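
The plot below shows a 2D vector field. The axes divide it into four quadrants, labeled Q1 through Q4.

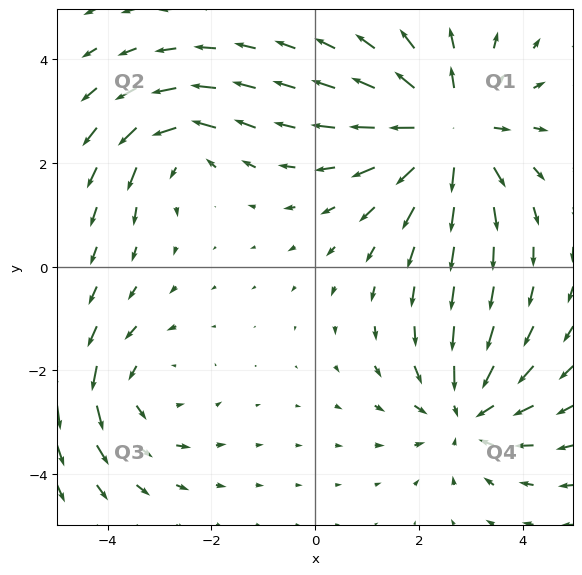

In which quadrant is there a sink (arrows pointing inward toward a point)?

Q4

The sink sits at approximately (2.9, -2.8), which lies in quadrant Q4. The divergence there is about -3, negative as expected for a sink.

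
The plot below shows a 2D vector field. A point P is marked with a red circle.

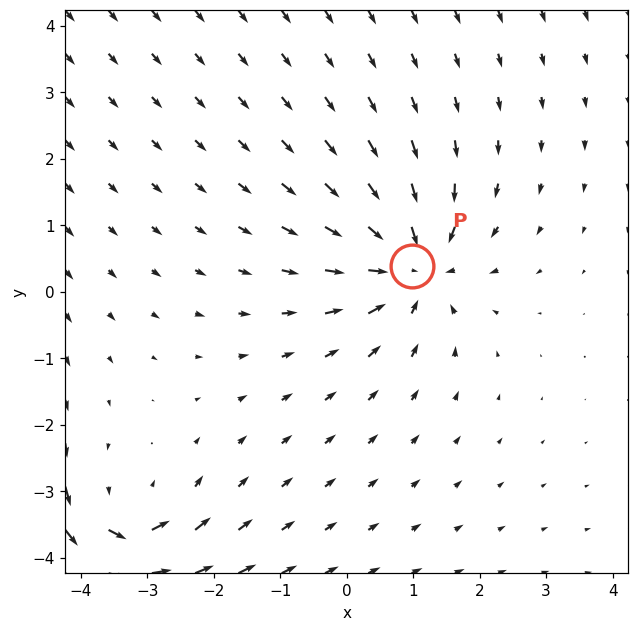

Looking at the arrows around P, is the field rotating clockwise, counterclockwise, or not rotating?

Near P at (1.0, 0.4) the arrows show no circulation. The curl there is ≈0.

not rotating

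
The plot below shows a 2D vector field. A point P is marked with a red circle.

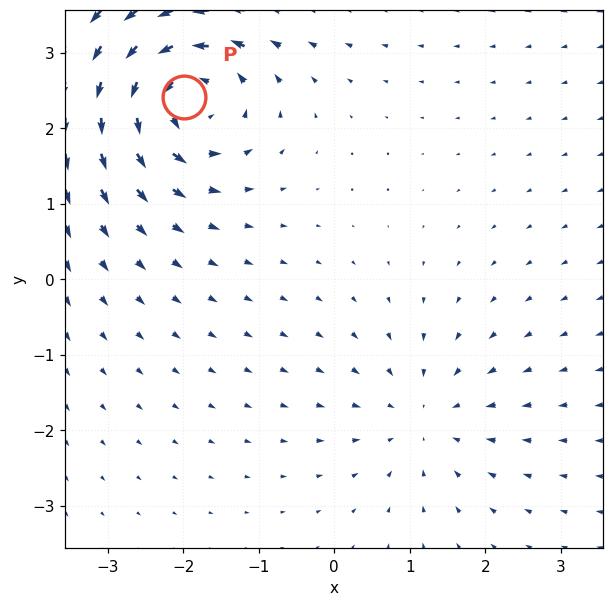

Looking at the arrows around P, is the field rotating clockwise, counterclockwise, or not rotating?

counterclockwise

Near P at (-2.0, 2.4) the arrows circulate counterclockwise. The curl (z-component) there is about +7; positive curl means counterclockwise rotation.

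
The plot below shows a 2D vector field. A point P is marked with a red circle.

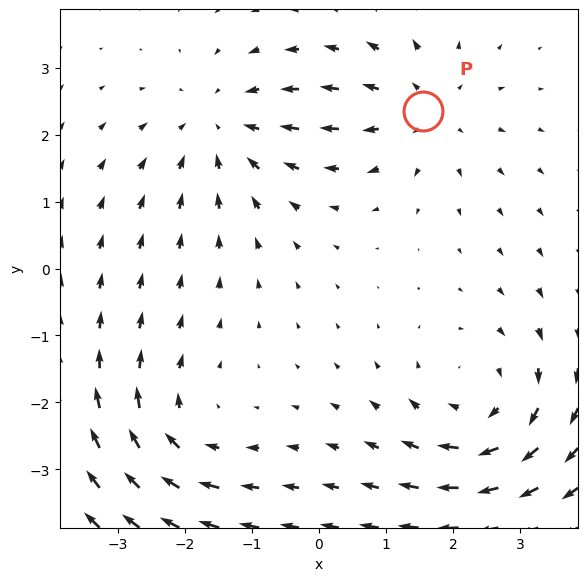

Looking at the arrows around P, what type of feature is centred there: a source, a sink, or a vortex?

At P (1.6, 2.4) the arrows spread outward. Divergence about +4, curl ≈0 — positive divergence with near-zero curl is a source.

source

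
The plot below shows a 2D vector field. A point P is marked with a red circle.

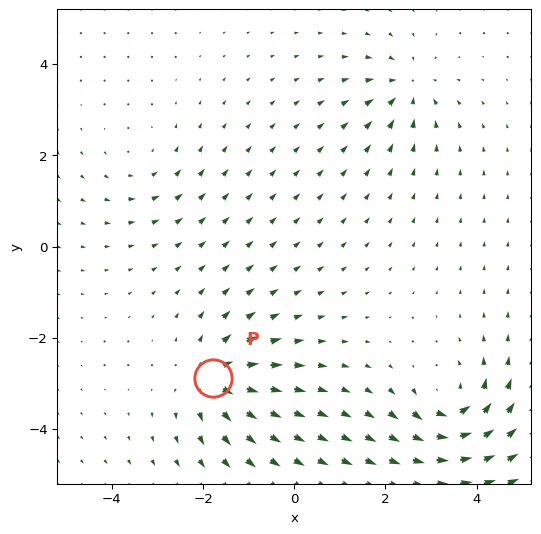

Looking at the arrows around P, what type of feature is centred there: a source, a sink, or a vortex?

source

At P (-1.8, -2.9) the arrows spread outward. Divergence about +6, curl ≈0 — positive divergence with near-zero curl is a source.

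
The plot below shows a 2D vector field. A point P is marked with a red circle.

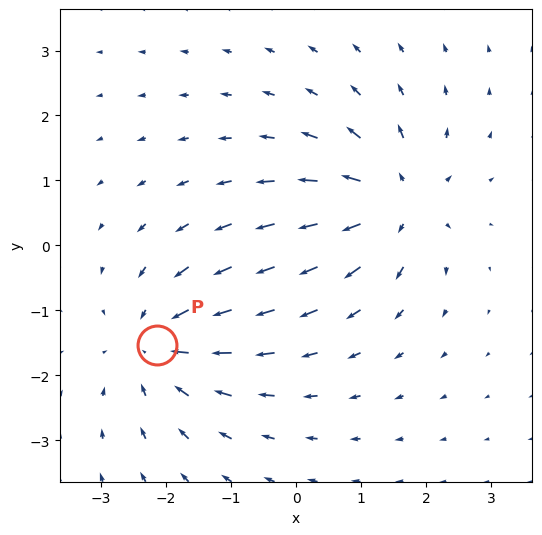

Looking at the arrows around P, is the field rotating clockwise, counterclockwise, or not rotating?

Near P at (-2.1, -1.5) the arrows show no circulation. The curl there is ≈0.

not rotating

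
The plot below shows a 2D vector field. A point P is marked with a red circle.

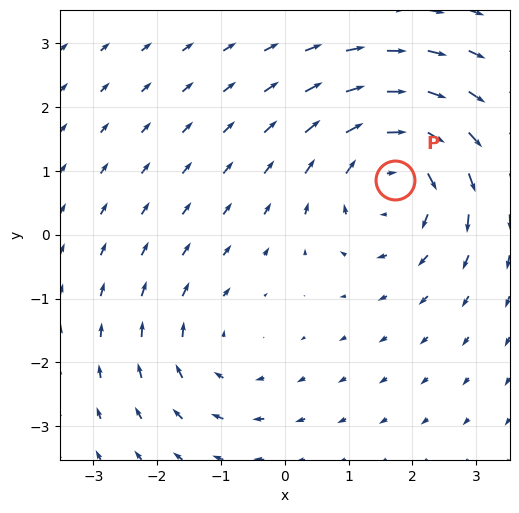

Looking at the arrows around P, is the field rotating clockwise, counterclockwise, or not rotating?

clockwise

Near P at (1.7, 0.9) the arrows circulate clockwise. The curl (z-component) there is about -5; negative curl means clockwise rotation.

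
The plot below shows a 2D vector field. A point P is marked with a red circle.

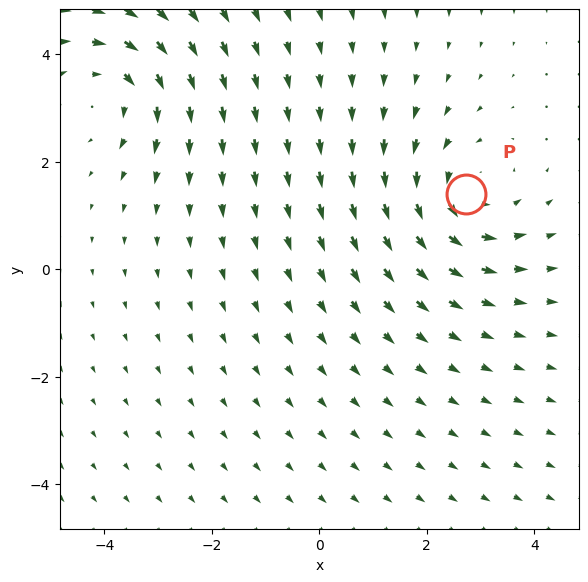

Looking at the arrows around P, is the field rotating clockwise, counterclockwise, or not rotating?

Near P at (2.7, 1.4) the arrows circulate counterclockwise. The curl (z-component) there is about +3; positive curl means counterclockwise rotation.

counterclockwise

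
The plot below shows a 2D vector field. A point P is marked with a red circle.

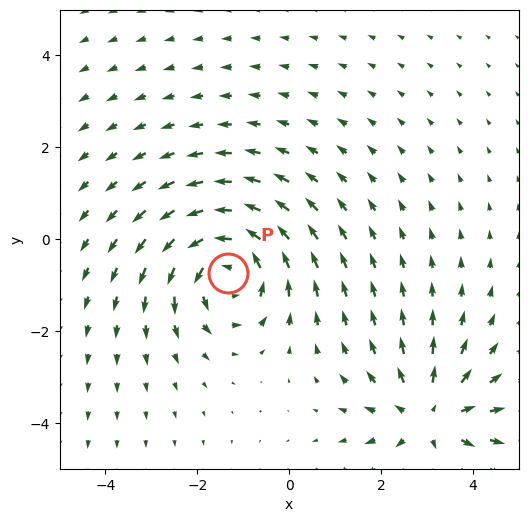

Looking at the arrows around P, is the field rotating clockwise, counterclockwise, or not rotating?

Near P at (-1.3, -0.7) the arrows circulate counterclockwise. The curl (z-component) there is about +5; positive curl means counterclockwise rotation.

counterclockwise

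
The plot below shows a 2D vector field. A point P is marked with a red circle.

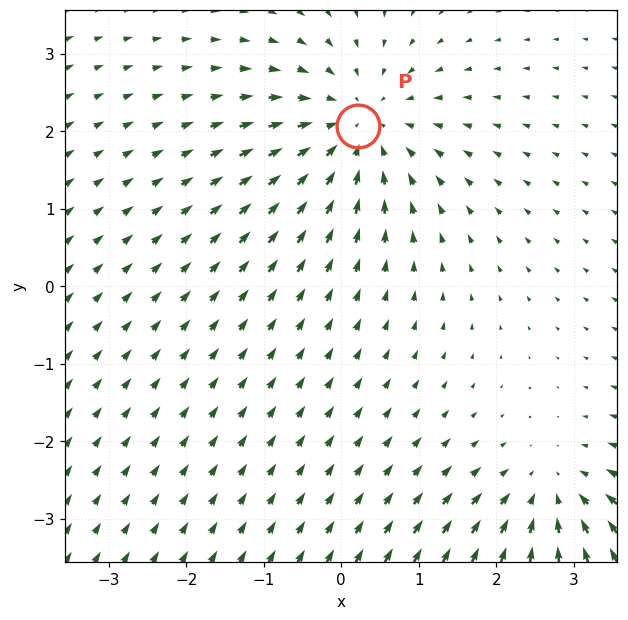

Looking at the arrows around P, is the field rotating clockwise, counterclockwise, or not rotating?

Near P at (0.2, 2.1) the arrows show no circulation. The curl there is ≈0.

not rotating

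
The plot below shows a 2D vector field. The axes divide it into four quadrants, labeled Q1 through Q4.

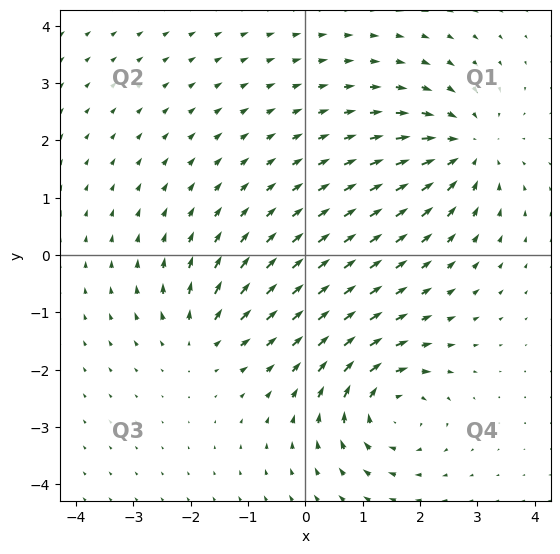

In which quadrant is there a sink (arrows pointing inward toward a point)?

The sink sits at approximately (2.8, 1.9), which lies in quadrant Q1. The divergence there is about -4, negative as expected for a sink.

Q1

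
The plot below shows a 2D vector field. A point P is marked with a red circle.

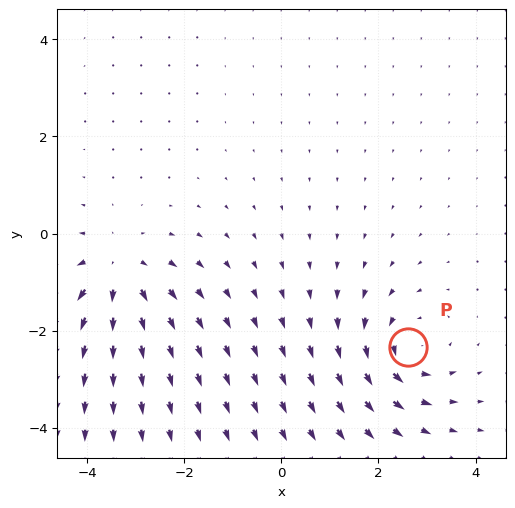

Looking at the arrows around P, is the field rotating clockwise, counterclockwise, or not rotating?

Near P at (2.6, -2.3) the arrows circulate counterclockwise. The curl (z-component) there is about +4; positive curl means counterclockwise rotation.

counterclockwise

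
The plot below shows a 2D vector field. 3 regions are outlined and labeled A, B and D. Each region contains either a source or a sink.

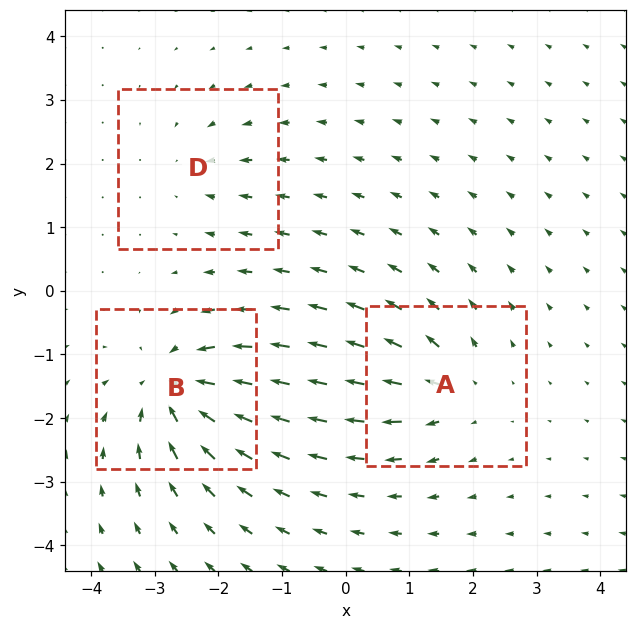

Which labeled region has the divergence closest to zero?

D

Divergence at each region's feature centre — A: about +4, B: about -6, D: about -3. Region D is closest to zero.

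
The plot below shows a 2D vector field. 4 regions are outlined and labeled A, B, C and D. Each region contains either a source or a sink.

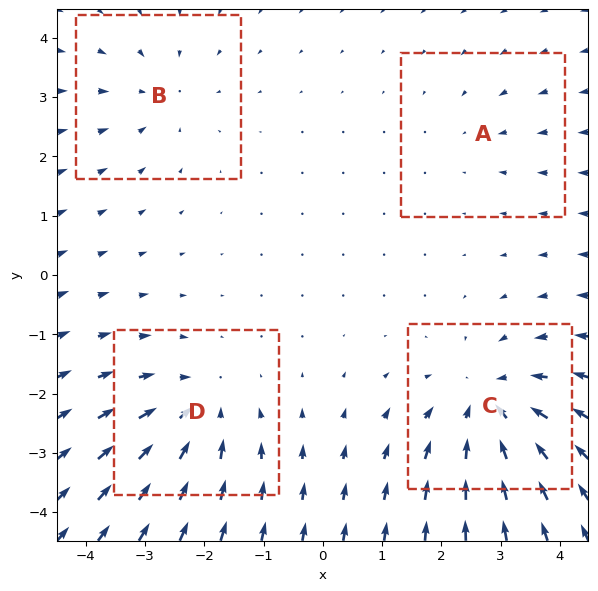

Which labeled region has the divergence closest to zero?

Divergence at each region's feature centre — A: about -2, B: about -3, C: about -6, D: about -5. Region A is closest to zero.

A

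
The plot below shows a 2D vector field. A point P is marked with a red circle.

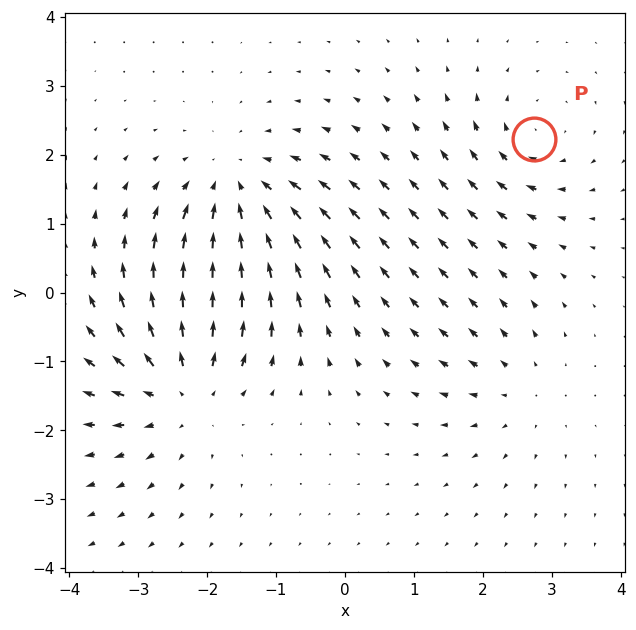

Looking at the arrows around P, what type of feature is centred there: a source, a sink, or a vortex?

At P (2.7, 2.2) the arrows circulate clockwise. Divergence ≈0, curl about -3 — near-zero divergence with nonzero curl is a vortex.

vortex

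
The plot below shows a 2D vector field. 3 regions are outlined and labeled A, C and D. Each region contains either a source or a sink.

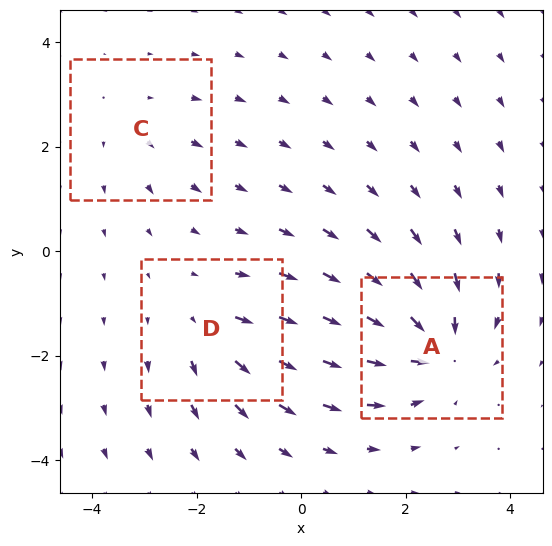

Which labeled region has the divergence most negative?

A

Divergence at each region's feature centre — A: about -5, C: about +2, D: about +3. Region A is most negative.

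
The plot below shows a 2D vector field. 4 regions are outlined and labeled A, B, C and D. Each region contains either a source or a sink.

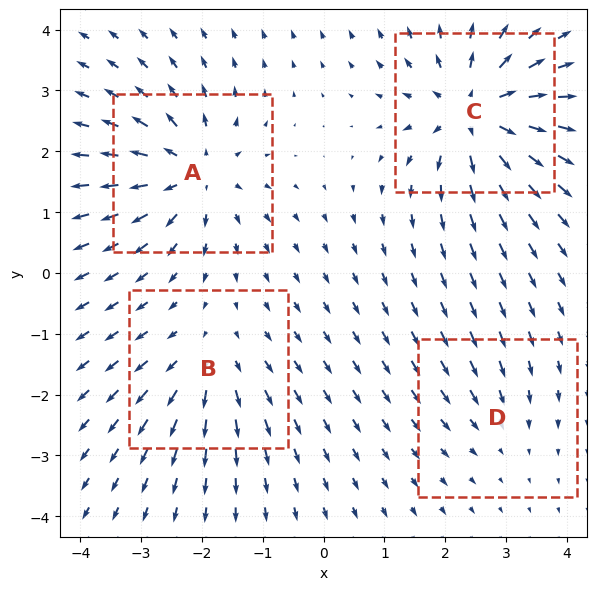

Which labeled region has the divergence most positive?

C

Divergence at each region's feature centre — A: about +7, B: about +4, C: about +8, D: about -2. Region C is most positive.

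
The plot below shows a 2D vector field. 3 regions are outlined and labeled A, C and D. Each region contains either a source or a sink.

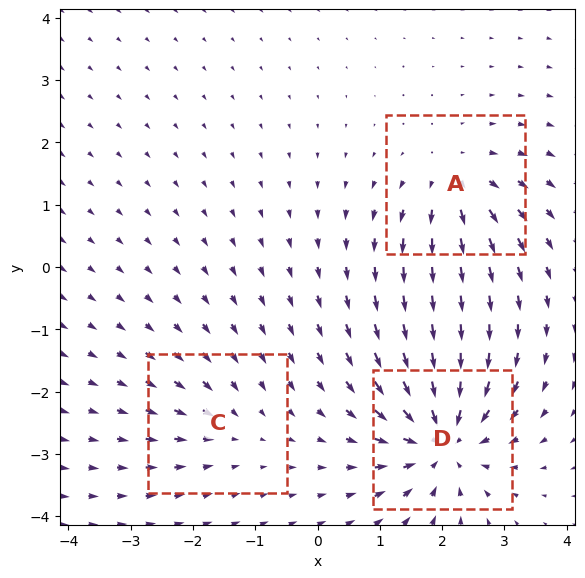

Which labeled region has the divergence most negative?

D

Divergence at each region's feature centre — A: about +4, C: about -2, D: about -6. Region D is most negative.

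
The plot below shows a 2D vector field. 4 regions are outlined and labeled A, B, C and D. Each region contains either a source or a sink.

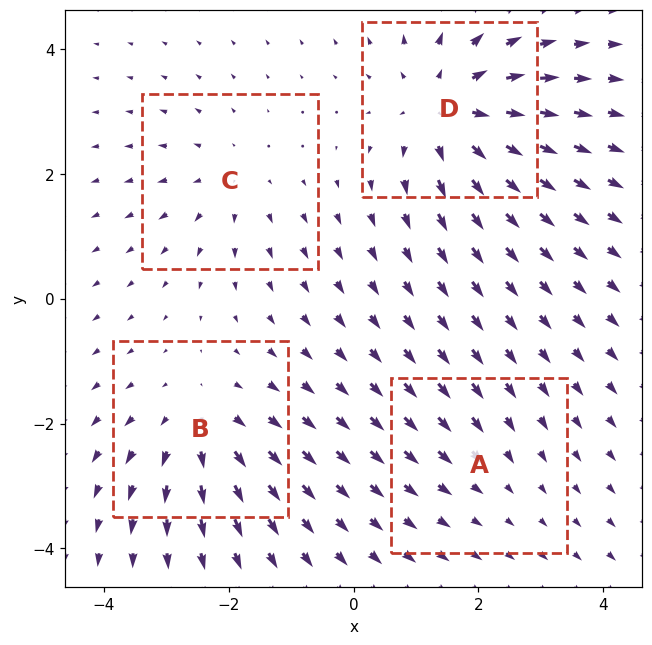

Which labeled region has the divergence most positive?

Divergence at each region's feature centre — A: about -2, B: about +4, C: about +3, D: about +7. Region D is most positive.

D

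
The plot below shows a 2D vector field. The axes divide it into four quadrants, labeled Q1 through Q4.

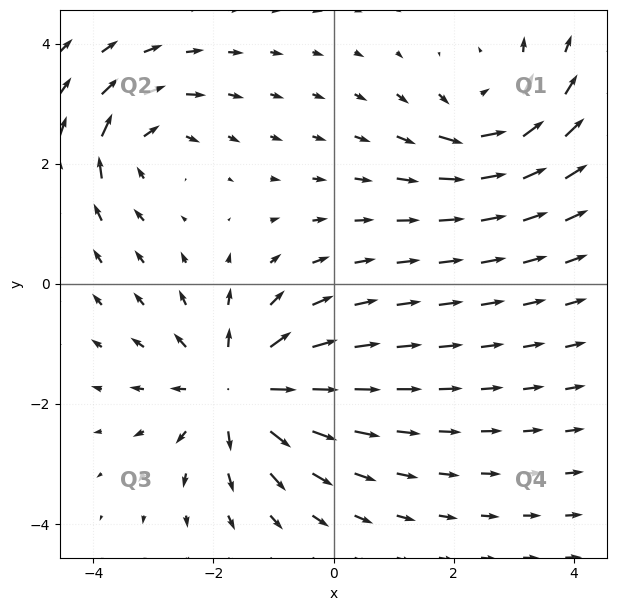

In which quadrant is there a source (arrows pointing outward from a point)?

The source sits at approximately (-1.6, -1.8), which lies in quadrant Q3. The divergence there is about +5, positive as expected for a source.

Q3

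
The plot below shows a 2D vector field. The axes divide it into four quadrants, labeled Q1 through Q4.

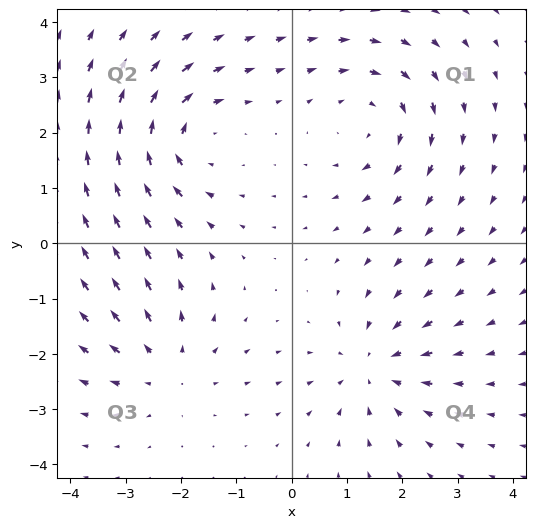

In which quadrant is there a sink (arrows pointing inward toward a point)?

The sink sits at approximately (1.5, -2.2), which lies in quadrant Q4. The divergence there is about -4, negative as expected for a sink.

Q4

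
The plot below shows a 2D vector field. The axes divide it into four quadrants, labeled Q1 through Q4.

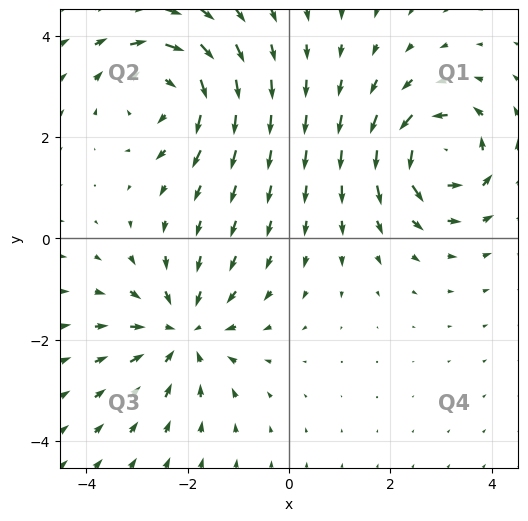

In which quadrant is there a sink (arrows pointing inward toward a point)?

The sink sits at approximately (-2.1, -1.8), which lies in quadrant Q3. The divergence there is about -4, negative as expected for a sink.

Q3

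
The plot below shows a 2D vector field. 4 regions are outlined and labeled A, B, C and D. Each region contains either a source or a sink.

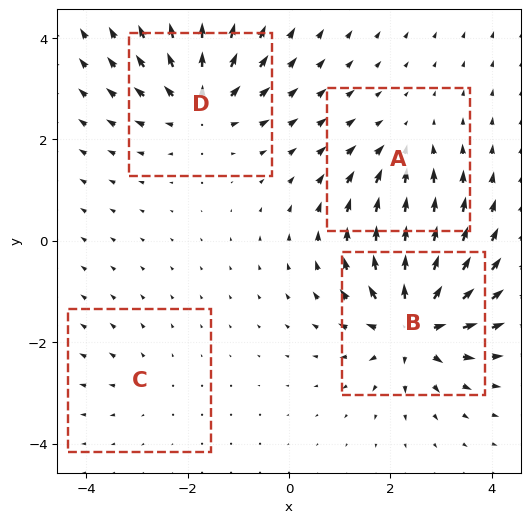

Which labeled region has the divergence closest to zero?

C

Divergence at each region's feature centre — A: about -4, B: about +9, C: about +2, D: about +6. Region C is closest to zero.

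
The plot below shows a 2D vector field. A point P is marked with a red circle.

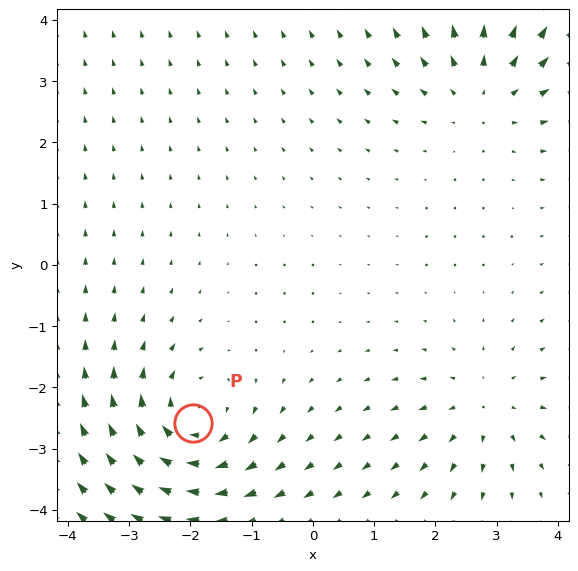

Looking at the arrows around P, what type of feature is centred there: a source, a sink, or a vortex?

vortex

At P (-2.0, -2.6) the arrows circulate clockwise. Divergence ≈0, curl about -5 — near-zero divergence with nonzero curl is a vortex.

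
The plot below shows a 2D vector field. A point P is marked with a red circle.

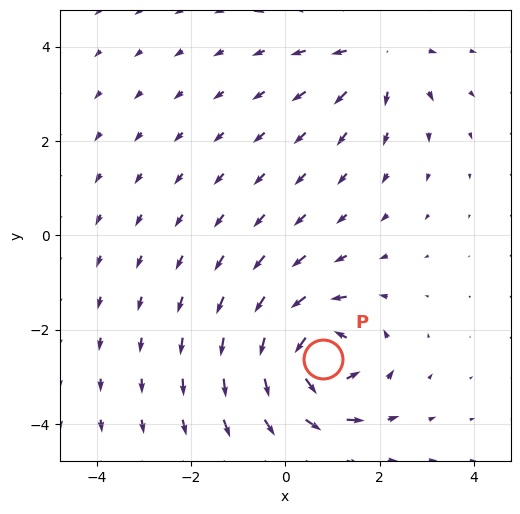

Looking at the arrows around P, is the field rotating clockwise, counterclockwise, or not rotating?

counterclockwise

Near P at (0.8, -2.6) the arrows circulate counterclockwise. The curl (z-component) there is about +6; positive curl means counterclockwise rotation.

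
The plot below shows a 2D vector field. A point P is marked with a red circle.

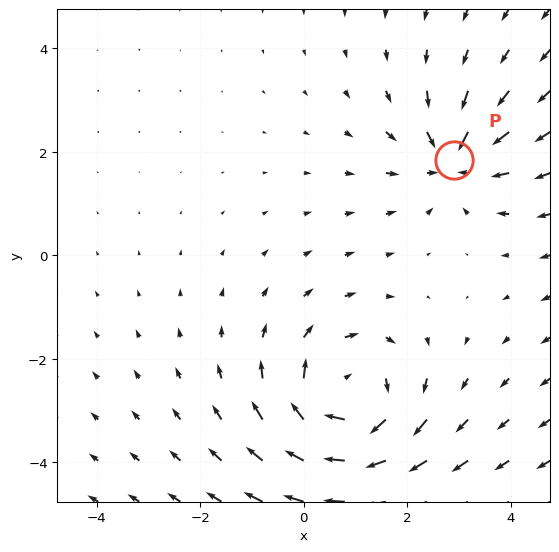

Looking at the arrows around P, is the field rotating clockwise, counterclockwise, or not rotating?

not rotating

Near P at (2.9, 1.8) the arrows show no circulation. The curl there is ≈0.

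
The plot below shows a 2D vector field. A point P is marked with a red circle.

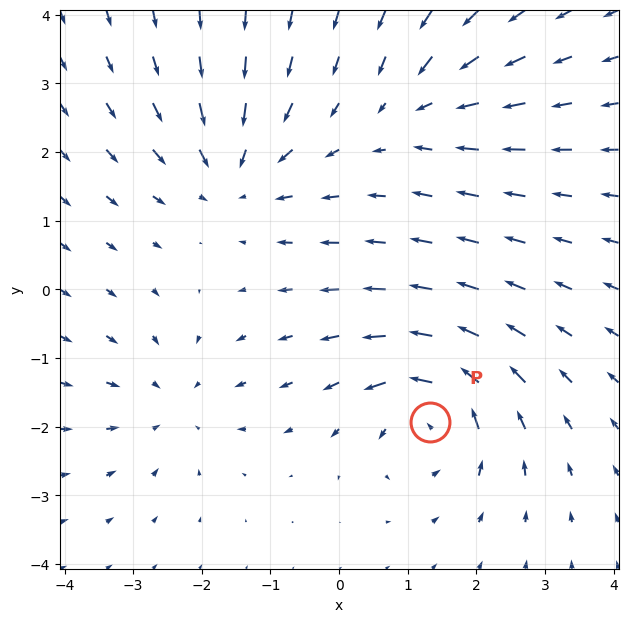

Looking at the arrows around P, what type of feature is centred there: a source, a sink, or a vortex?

vortex

At P (1.3, -1.9) the arrows circulate counterclockwise. Divergence ≈0, curl about +7 — near-zero divergence with nonzero curl is a vortex.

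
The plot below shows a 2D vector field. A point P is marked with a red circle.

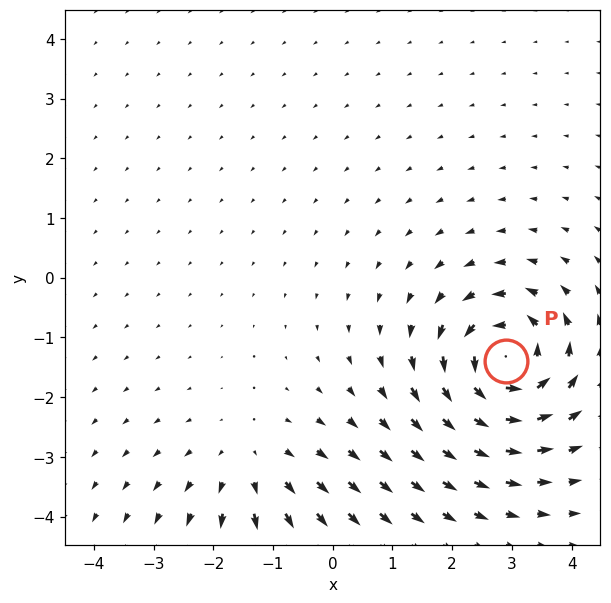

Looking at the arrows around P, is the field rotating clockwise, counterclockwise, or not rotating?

counterclockwise

Near P at (2.9, -1.4) the arrows circulate counterclockwise. The curl (z-component) there is about +6; positive curl means counterclockwise rotation.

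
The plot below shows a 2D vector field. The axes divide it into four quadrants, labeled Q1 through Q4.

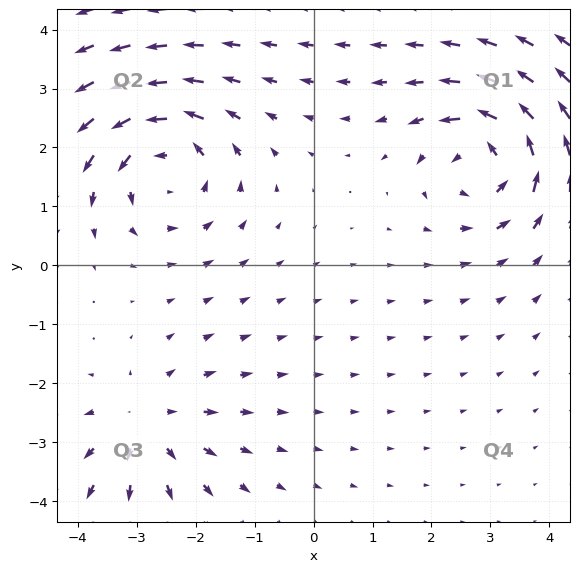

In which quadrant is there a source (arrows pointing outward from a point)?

The source sits at approximately (-2.9, -2.7), which lies in quadrant Q3. The divergence there is about +4, positive as expected for a source.

Q3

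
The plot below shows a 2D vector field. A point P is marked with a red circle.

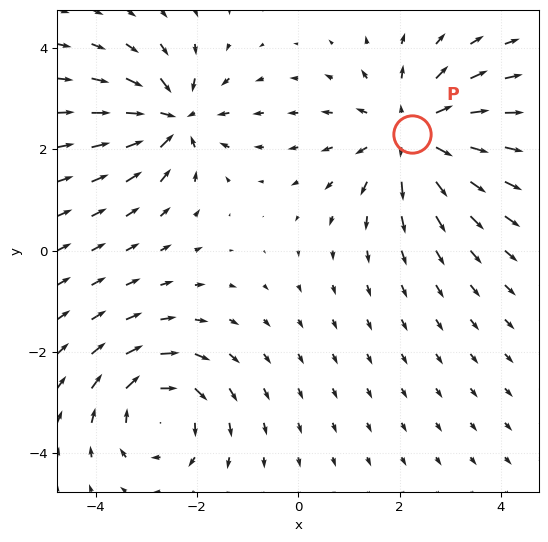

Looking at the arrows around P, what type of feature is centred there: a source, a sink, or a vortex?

At P (2.2, 2.3) the arrows spread outward. Divergence about +4, curl ≈0 — positive divergence with near-zero curl is a source.

source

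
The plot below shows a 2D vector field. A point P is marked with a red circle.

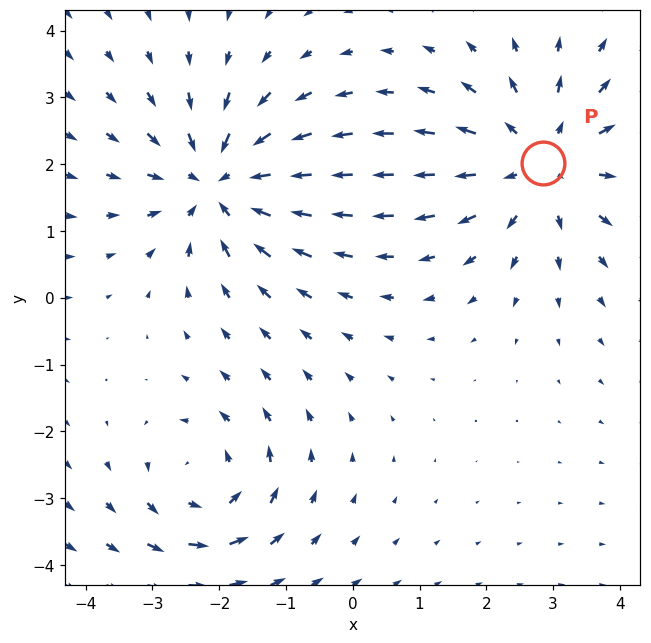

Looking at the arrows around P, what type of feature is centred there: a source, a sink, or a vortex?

At P (2.8, 2.0) the arrows spread outward. Divergence about +4, curl ≈0 — positive divergence with near-zero curl is a source.

source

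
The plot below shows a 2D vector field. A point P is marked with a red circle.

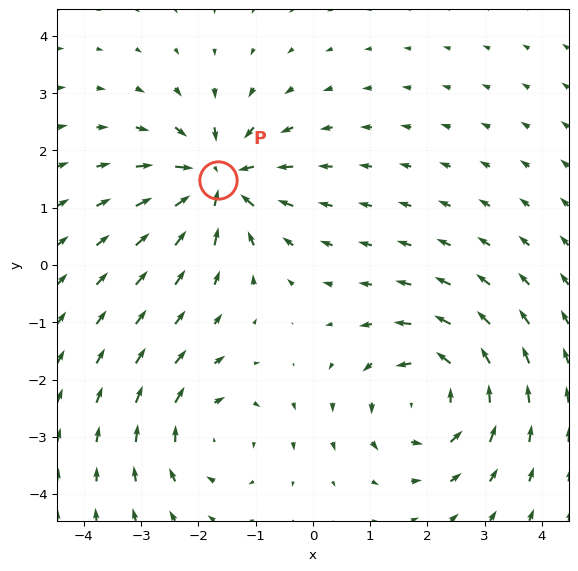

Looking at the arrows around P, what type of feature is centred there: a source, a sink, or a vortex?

At P (-1.7, 1.5) the arrows converge inward. Divergence about -4, curl ≈0 — negative divergence with near-zero curl is a sink.

sink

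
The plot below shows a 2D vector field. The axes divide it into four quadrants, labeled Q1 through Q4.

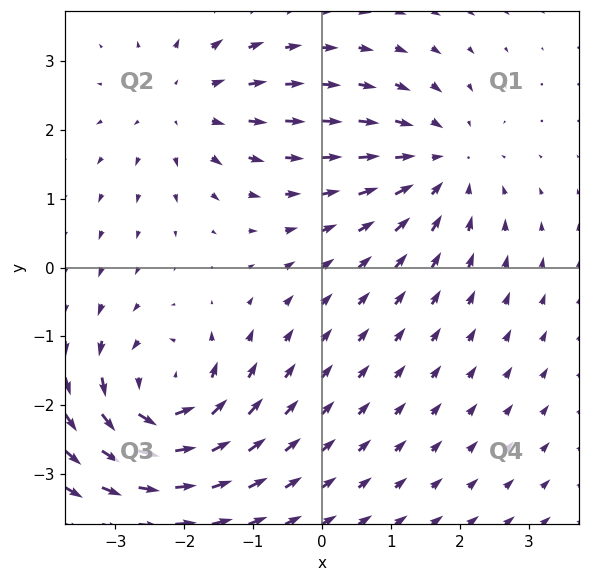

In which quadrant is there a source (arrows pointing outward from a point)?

The source sits at approximately (-2.0, 2.4), which lies in quadrant Q2. The divergence there is about +3, positive as expected for a source.

Q2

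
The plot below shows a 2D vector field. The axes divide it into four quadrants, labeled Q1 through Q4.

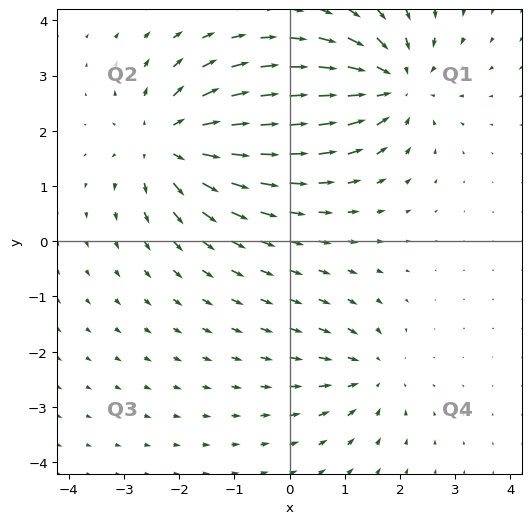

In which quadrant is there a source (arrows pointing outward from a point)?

Q2

The source sits at approximately (-2.2, 1.8), which lies in quadrant Q2. The divergence there is about +5, positive as expected for a source.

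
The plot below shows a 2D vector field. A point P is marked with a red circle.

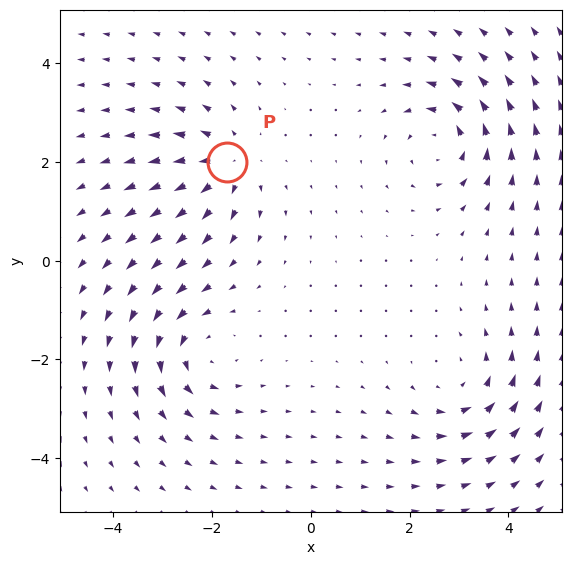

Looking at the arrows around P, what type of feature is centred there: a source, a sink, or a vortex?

At P (-1.7, 2.0) the arrows spread outward. Divergence about +4, curl ≈0 — positive divergence with near-zero curl is a source.

source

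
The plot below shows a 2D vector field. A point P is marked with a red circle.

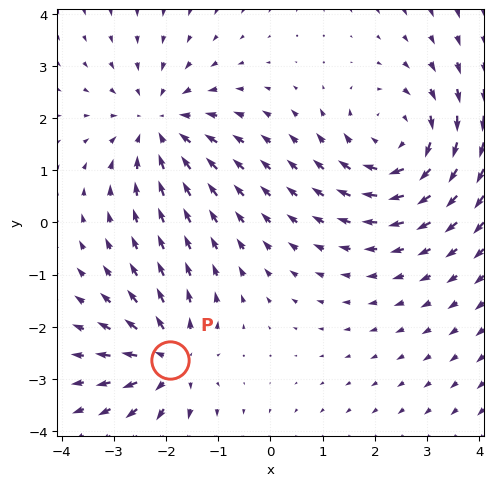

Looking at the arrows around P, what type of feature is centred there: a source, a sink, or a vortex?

source

At P (-1.9, -2.6) the arrows spread outward. Divergence about +4, curl ≈0 — positive divergence with near-zero curl is a source.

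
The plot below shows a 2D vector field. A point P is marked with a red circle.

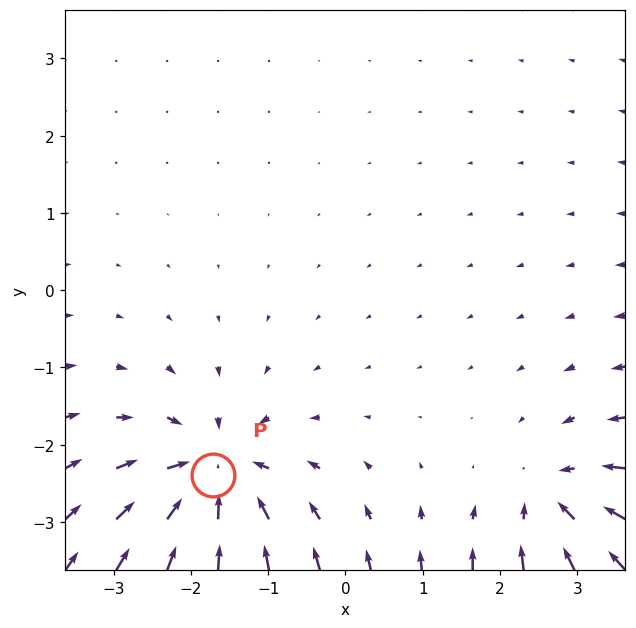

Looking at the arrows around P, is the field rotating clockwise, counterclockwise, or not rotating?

not rotating

Near P at (-1.7, -2.4) the arrows show no circulation. The curl there is ≈0.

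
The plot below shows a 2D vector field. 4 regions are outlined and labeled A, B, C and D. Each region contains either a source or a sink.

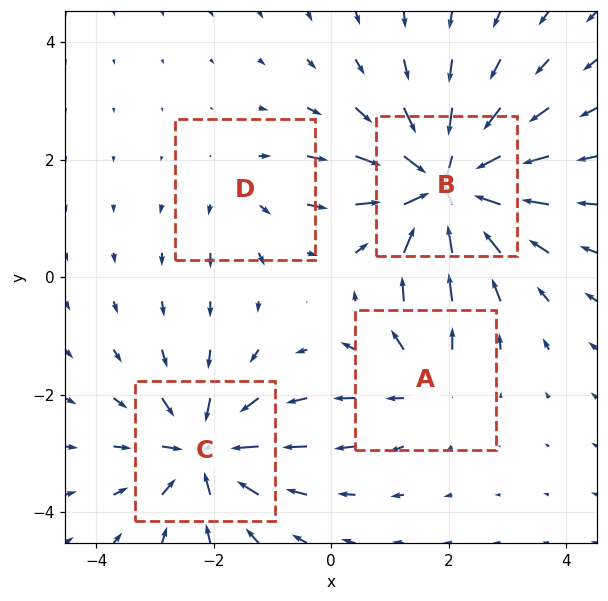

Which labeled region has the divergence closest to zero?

Divergence at each region's feature centre — A: about +4, B: about -9, C: about -6, D: about +2. Region D is closest to zero.

D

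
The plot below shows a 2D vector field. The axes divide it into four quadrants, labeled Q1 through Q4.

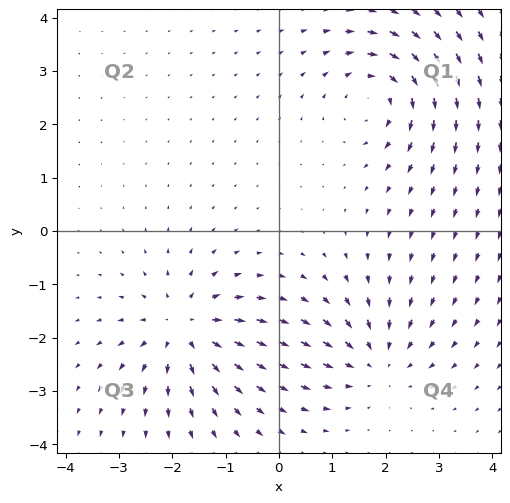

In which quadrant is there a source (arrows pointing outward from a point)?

The source sits at approximately (-1.8, -1.8), which lies in quadrant Q3. The divergence there is about +5, positive as expected for a source.

Q3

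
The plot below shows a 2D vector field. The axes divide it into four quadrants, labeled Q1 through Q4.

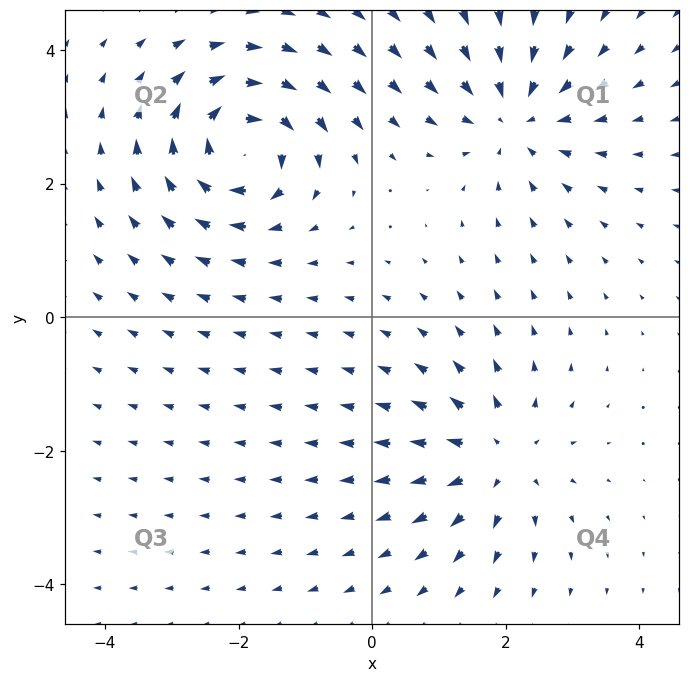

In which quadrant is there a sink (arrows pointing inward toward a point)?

Q1

The sink sits at approximately (2.1, 3.0), which lies in quadrant Q1. The divergence there is about -4, negative as expected for a sink.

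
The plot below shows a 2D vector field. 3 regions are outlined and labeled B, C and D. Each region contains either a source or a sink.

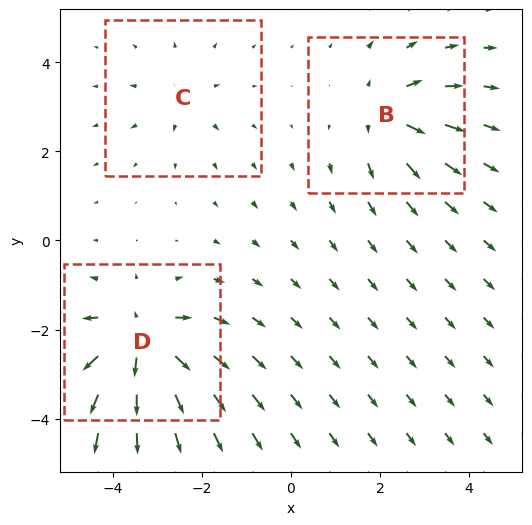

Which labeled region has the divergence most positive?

D

Divergence at each region's feature centre — B: about +4, C: about +2, D: about +6. Region D is most positive.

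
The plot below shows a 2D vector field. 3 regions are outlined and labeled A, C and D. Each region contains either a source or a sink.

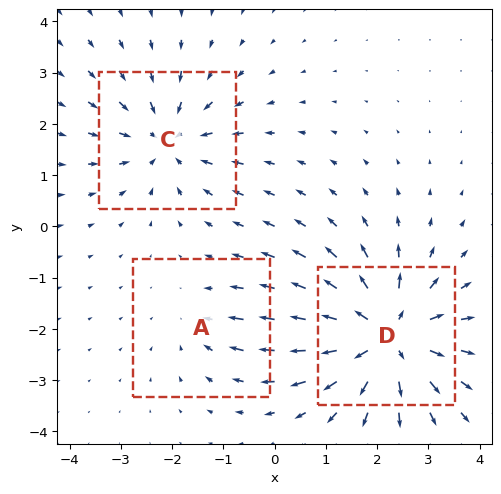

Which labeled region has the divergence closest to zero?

Divergence at each region's feature centre — A: about -2, C: about -4, D: about +5. Region A is closest to zero.

A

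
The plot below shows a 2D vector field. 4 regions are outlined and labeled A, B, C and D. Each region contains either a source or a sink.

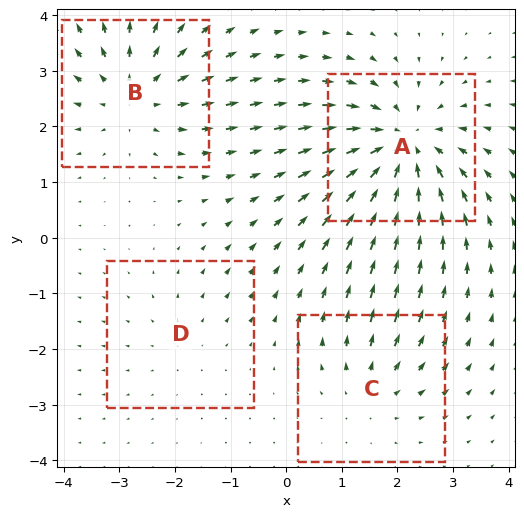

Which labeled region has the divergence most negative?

Divergence at each region's feature centre — A: about -6, B: about +5, C: about +3, D: about +2. Region A is most negative.

A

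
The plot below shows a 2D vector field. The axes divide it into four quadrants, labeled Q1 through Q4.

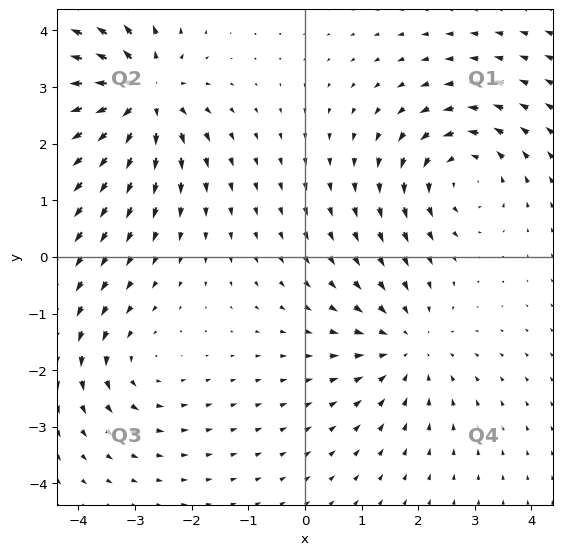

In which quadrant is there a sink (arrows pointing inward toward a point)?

Q4

The sink sits at approximately (1.8, -1.6), which lies in quadrant Q4. The divergence there is about -3, negative as expected for a sink.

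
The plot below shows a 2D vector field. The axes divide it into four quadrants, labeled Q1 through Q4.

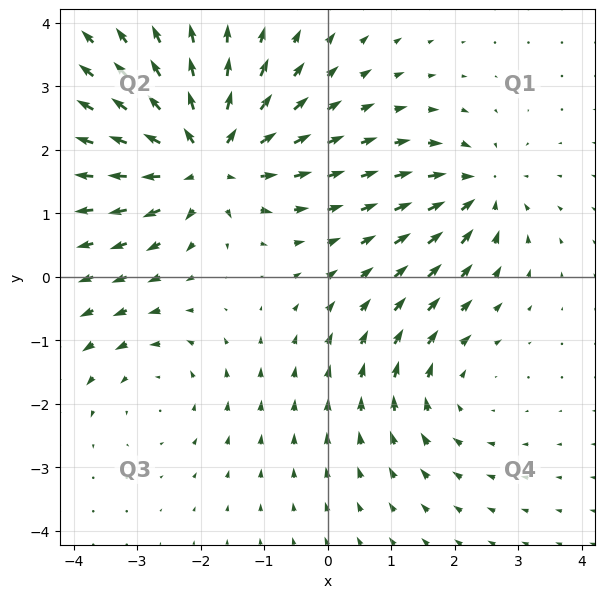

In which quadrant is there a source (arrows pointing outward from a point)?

Q2

The source sits at approximately (-1.9, 1.9), which lies in quadrant Q2. The divergence there is about +6, positive as expected for a source.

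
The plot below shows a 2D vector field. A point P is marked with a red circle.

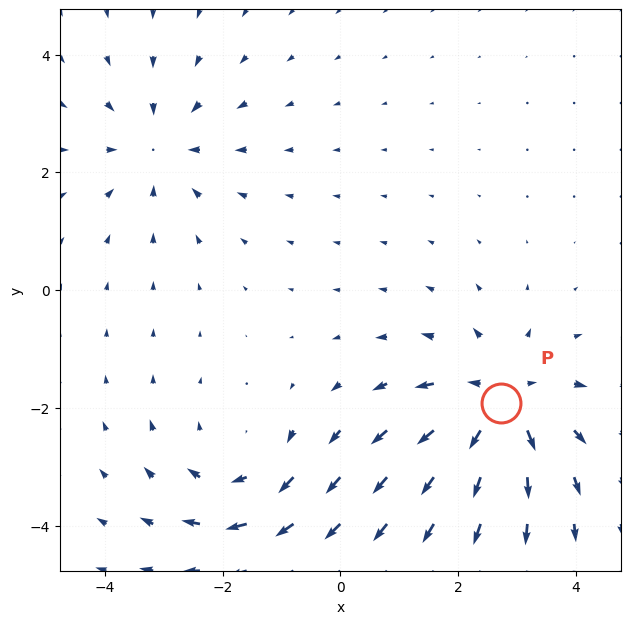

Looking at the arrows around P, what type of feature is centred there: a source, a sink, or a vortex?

At P (2.7, -1.9) the arrows spread outward. Divergence about +4, curl ≈0 — positive divergence with near-zero curl is a source.

source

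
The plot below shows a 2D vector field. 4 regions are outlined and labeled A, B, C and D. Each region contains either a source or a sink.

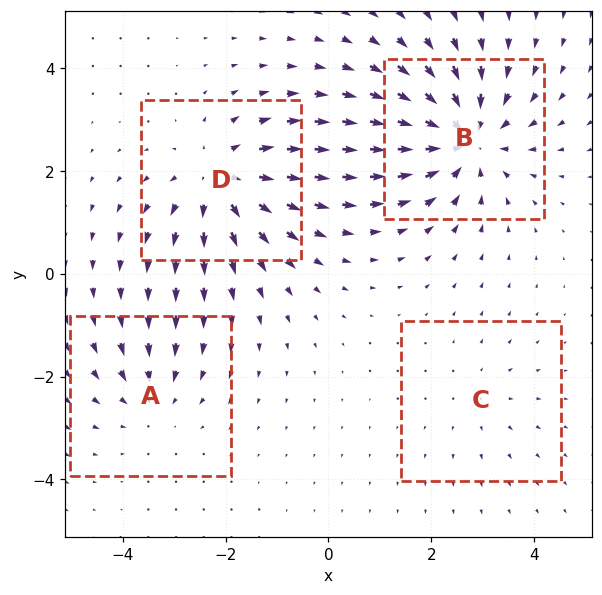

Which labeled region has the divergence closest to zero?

Divergence at each region's feature centre — A: about -3, B: about -6, C: about +2, D: about +5. Region C is closest to zero.

C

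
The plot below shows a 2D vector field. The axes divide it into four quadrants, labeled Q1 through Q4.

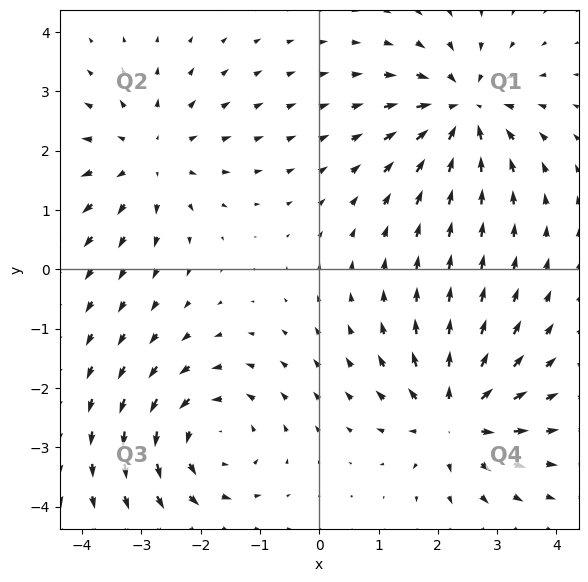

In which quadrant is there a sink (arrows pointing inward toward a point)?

Q1

The sink sits at approximately (2.4, 2.7), which lies in quadrant Q1. The divergence there is about -5, negative as expected for a sink.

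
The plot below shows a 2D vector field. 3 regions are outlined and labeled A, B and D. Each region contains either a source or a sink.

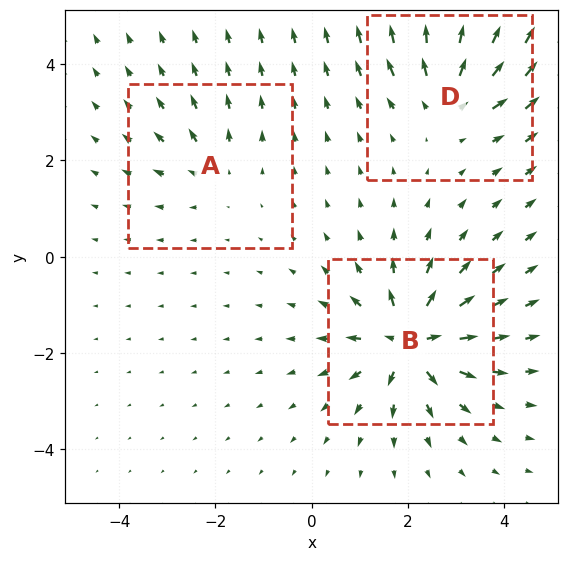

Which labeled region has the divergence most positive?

B

Divergence at each region's feature centre — A: about +3, B: about +7, D: about +4. Region B is most positive.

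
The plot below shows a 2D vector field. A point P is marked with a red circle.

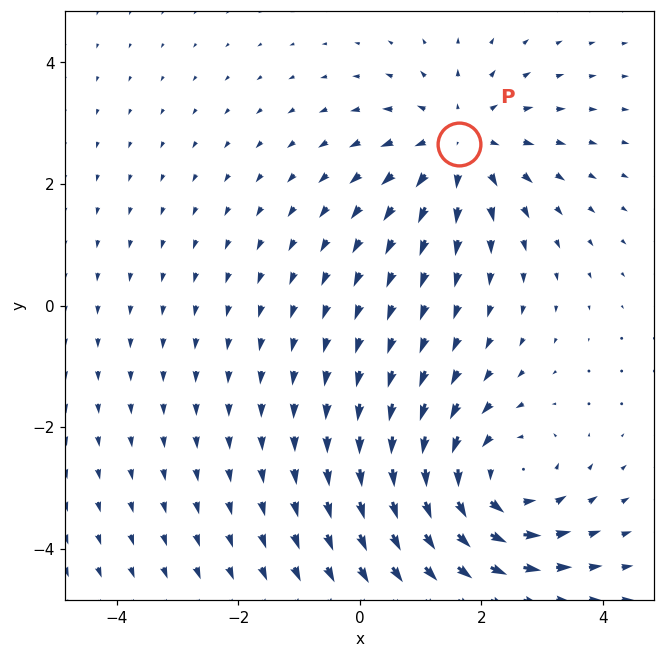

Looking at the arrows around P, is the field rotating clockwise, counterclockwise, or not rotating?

not rotating

Near P at (1.6, 2.7) the arrows show no circulation. The curl there is ≈0.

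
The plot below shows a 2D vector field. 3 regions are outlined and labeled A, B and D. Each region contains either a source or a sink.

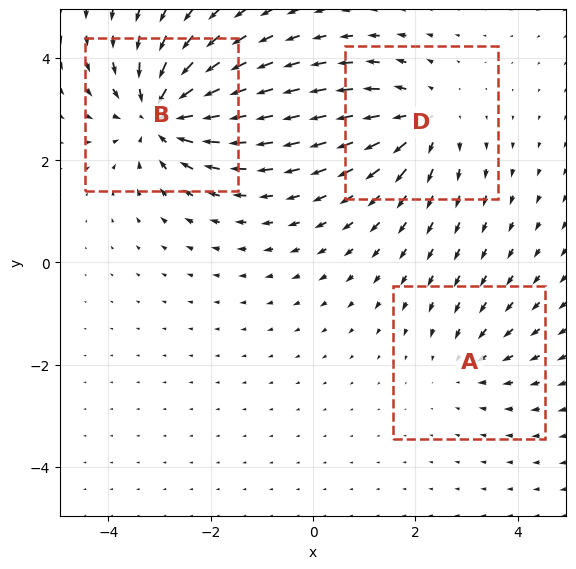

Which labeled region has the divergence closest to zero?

A

Divergence at each region's feature centre — A: about -2, B: about -5, D: about +4. Region A is closest to zero.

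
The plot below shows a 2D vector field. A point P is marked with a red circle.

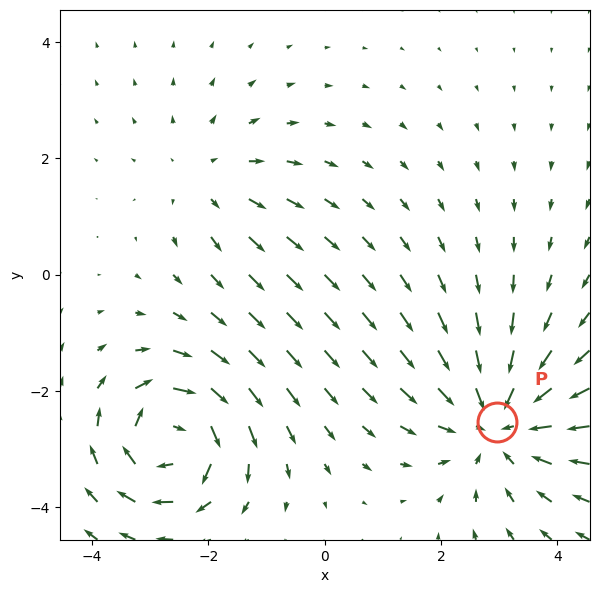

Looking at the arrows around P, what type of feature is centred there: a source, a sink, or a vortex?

At P (3.0, -2.5) the arrows converge inward. Divergence about -4, curl ≈0 — negative divergence with near-zero curl is a sink.

sink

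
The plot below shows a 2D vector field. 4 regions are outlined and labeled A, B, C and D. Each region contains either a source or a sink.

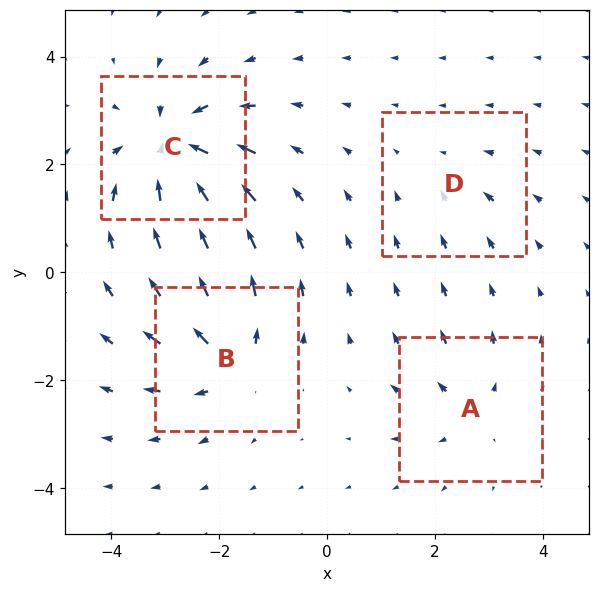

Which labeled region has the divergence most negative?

Divergence at each region's feature centre — A: about +4, B: about +6, C: about -8, D: about -2. Region C is most negative.

C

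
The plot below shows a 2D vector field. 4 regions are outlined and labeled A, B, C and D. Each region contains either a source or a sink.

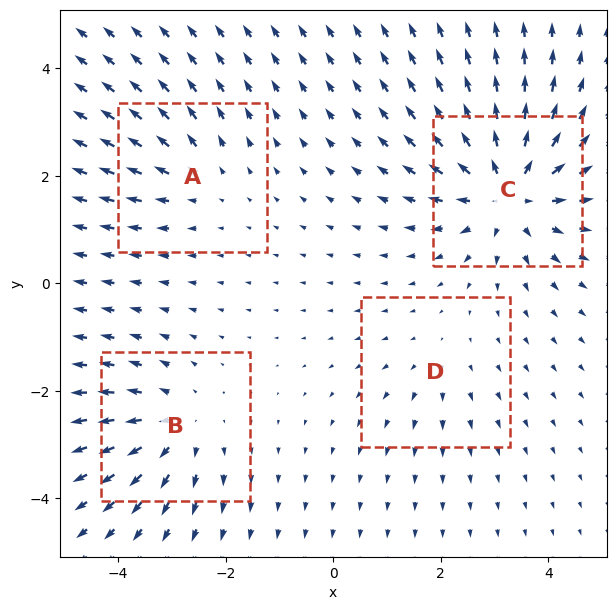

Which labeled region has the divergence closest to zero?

Divergence at each region's feature centre — A: about +3, B: about +4, C: about +7, D: about +2. Region D is closest to zero.

D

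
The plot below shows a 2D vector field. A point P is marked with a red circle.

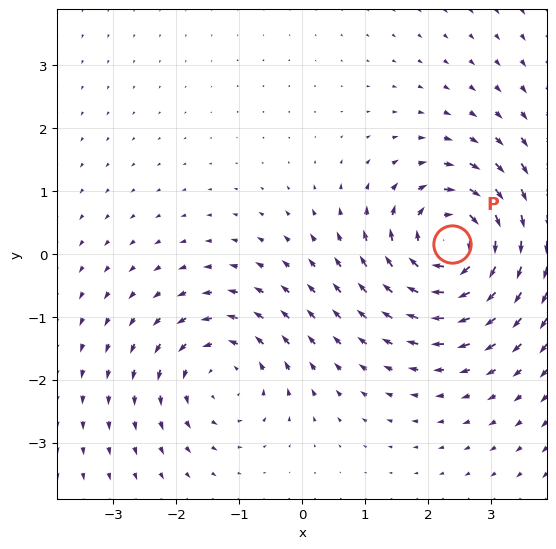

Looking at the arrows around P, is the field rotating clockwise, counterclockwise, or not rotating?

clockwise

Near P at (2.4, 0.2) the arrows circulate clockwise. The curl (z-component) there is about -6; negative curl means clockwise rotation.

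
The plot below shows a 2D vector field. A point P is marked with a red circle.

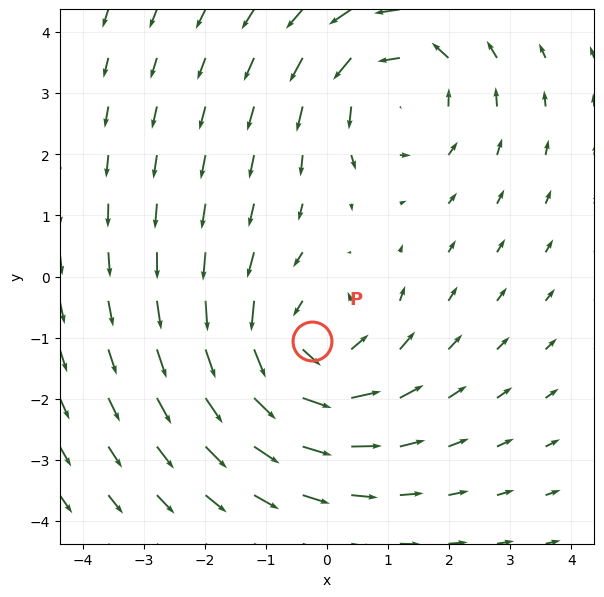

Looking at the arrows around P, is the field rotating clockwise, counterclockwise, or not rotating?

Near P at (-0.2, -1.1) the arrows circulate counterclockwise. The curl (z-component) there is about +4; positive curl means counterclockwise rotation.

counterclockwise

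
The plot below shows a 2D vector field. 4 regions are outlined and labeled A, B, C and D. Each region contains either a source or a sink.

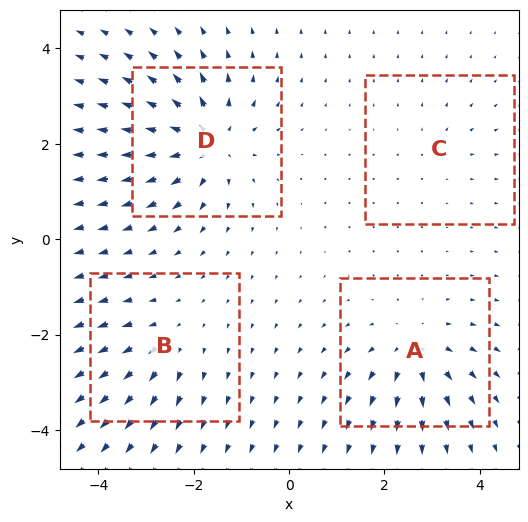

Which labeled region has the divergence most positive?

Divergence at each region's feature centre — A: about +5, B: about +4, C: about +2, D: about +8. Region D is most positive.

D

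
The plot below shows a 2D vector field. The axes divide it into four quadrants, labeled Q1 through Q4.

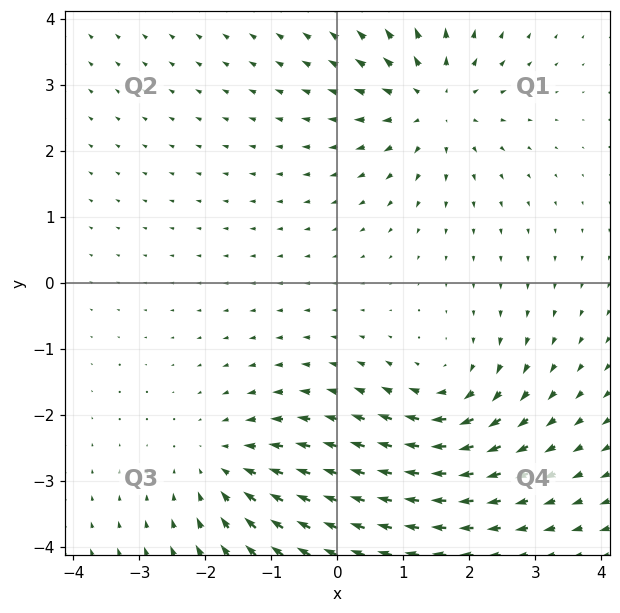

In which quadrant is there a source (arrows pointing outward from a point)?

Q1

The source sits at approximately (1.5, 2.7), which lies in quadrant Q1. The divergence there is about +4, positive as expected for a source.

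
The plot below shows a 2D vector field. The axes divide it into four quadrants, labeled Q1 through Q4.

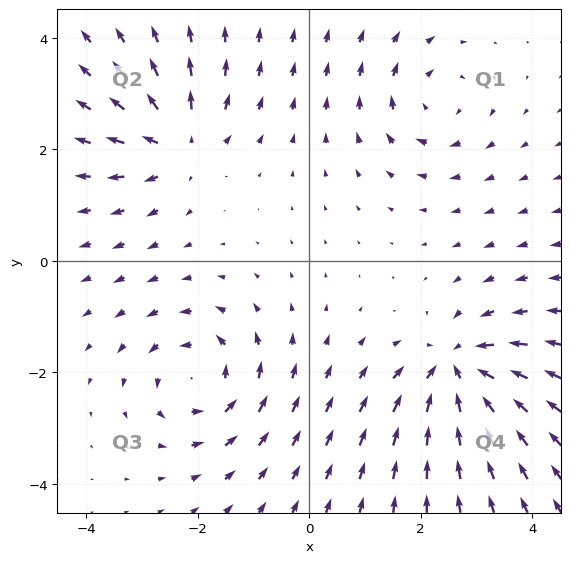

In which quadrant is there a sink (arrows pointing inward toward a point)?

Q4

The sink sits at approximately (2.7, -2.0), which lies in quadrant Q4. The divergence there is about -6, negative as expected for a sink.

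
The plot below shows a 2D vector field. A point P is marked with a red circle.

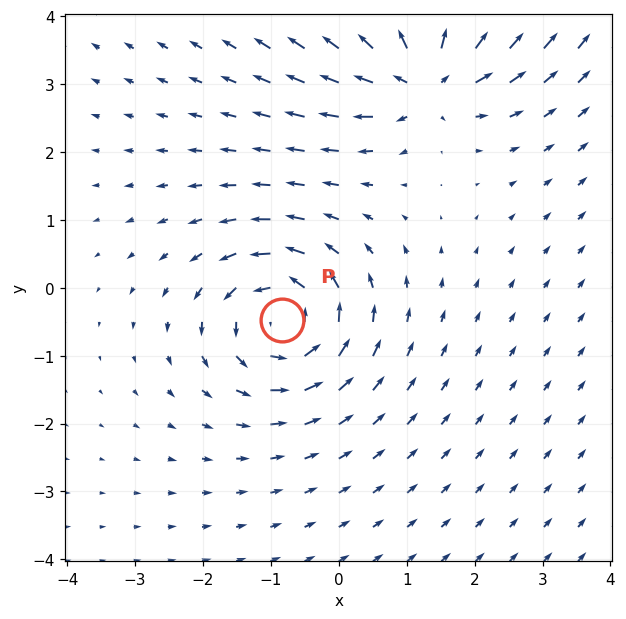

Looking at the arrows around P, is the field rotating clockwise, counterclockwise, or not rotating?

Near P at (-0.8, -0.5) the arrows circulate counterclockwise. The curl (z-component) there is about +4; positive curl means counterclockwise rotation.

counterclockwise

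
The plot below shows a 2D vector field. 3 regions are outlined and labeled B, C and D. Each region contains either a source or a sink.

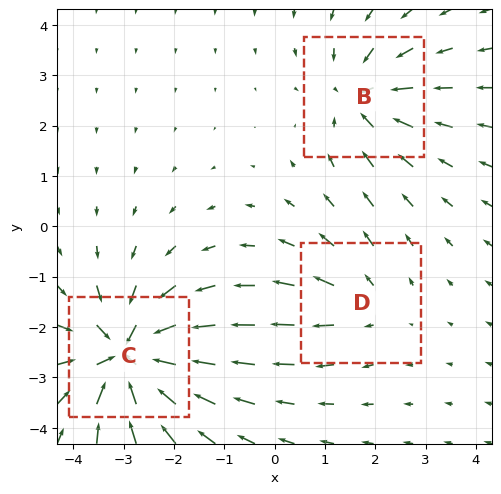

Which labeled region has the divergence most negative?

Divergence at each region's feature centre — B: about -3, C: about -6, D: about +2. Region C is most negative.

C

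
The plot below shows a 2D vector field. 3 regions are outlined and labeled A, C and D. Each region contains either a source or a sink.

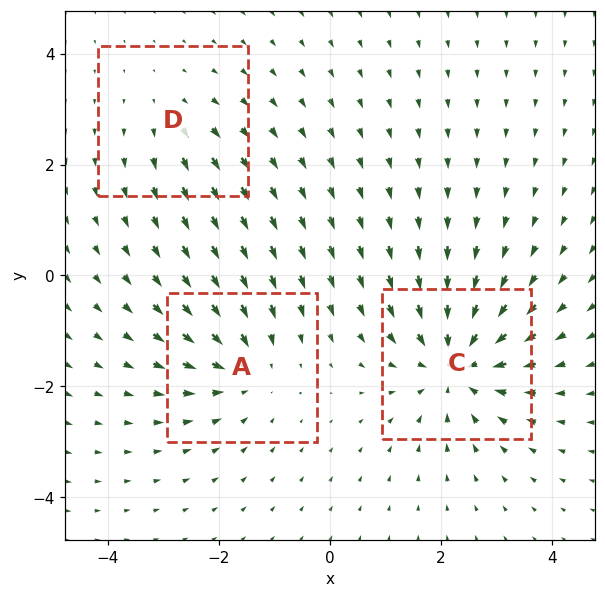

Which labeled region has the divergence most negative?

Divergence at each region's feature centre — A: about -3, C: about -5, D: about +2. Region C is most negative.

C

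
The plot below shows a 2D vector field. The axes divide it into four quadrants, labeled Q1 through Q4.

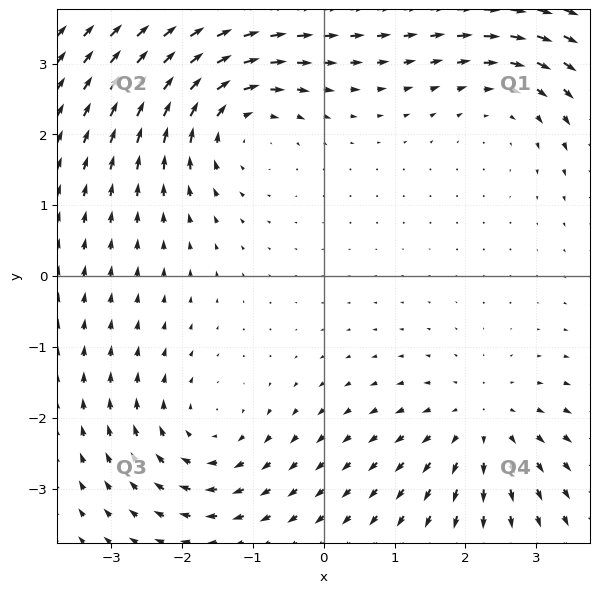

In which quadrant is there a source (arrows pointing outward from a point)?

The source sits at approximately (2.2, -2.1), which lies in quadrant Q4. The divergence there is about +3, positive as expected for a source.

Q4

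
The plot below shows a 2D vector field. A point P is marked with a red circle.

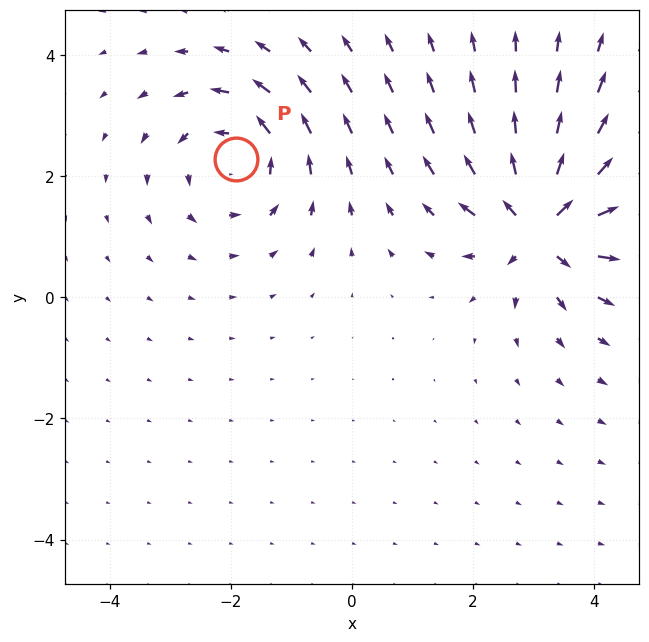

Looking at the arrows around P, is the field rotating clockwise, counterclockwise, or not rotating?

Near P at (-1.9, 2.3) the arrows circulate counterclockwise. The curl (z-component) there is about +3; positive curl means counterclockwise rotation.

counterclockwise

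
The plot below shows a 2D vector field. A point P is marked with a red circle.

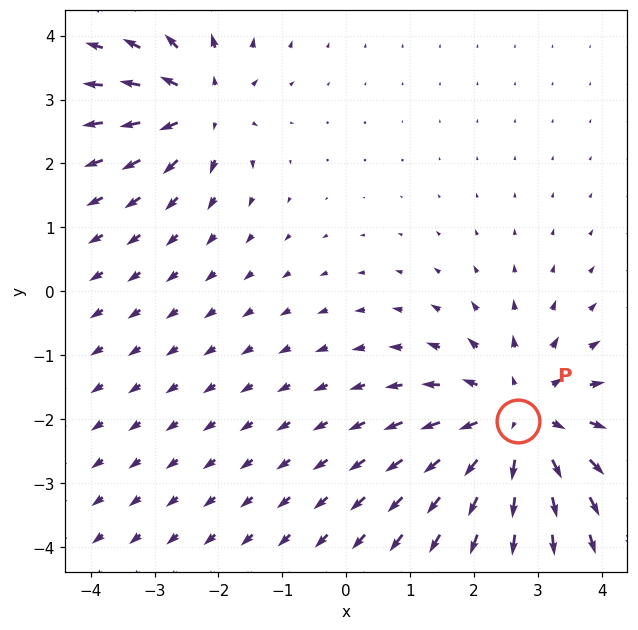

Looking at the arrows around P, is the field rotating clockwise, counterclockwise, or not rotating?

not rotating

Near P at (2.7, -2.0) the arrows show no circulation. The curl there is ≈0.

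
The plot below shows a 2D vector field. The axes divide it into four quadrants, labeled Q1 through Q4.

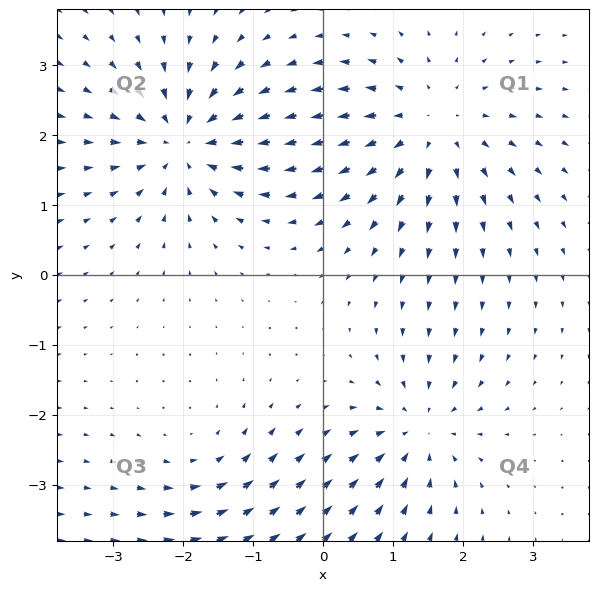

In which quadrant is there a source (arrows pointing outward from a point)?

Q1

The source sits at approximately (1.5, 2.1), which lies in quadrant Q1. The divergence there is about +4, positive as expected for a source.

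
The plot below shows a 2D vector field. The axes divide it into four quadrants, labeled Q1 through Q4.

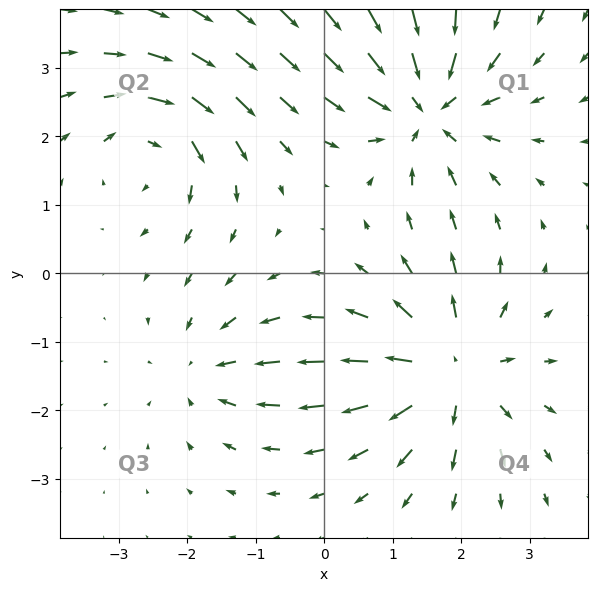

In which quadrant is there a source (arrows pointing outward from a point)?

Q4

The source sits at approximately (1.8, -1.4), which lies in quadrant Q4. The divergence there is about +5, positive as expected for a source.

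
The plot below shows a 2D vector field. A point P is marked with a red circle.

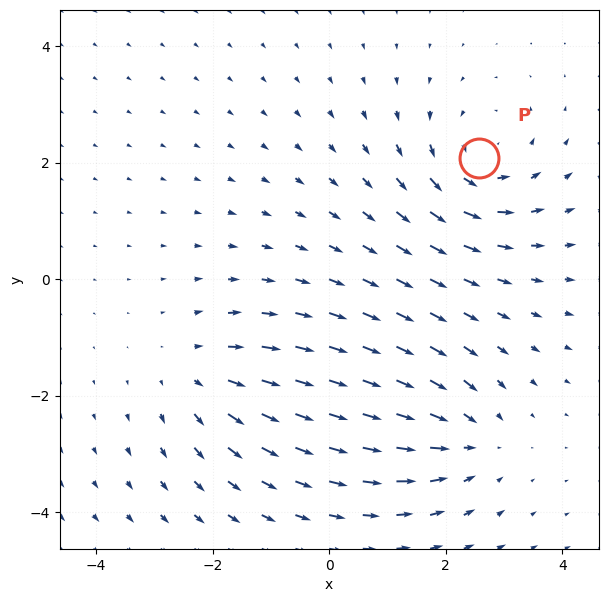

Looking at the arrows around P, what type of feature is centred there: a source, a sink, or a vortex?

vortex

At P (2.6, 2.1) the arrows circulate counterclockwise. Divergence ≈0, curl about +5 — near-zero divergence with nonzero curl is a vortex.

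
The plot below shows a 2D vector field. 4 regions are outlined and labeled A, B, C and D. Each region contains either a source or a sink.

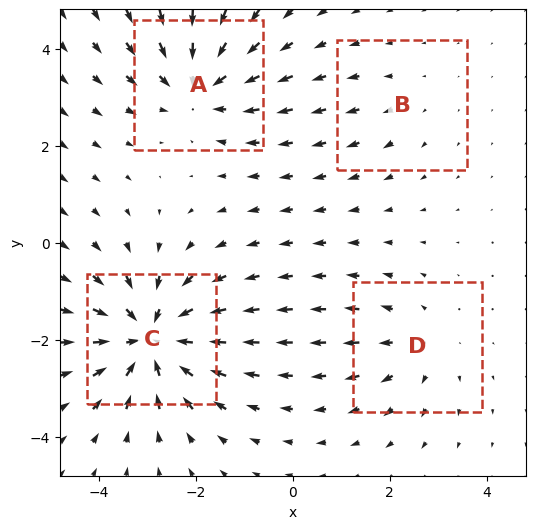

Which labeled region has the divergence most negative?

Divergence at each region's feature centre — A: about -5, B: about +2, C: about -6, D: about +3. Region C is most negative.

C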